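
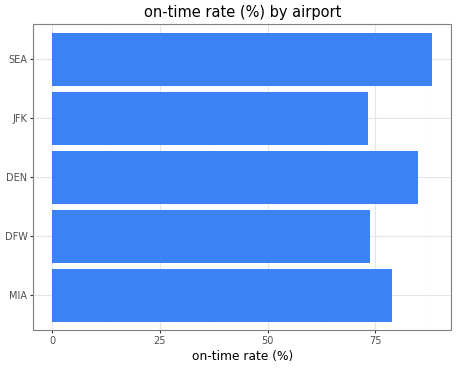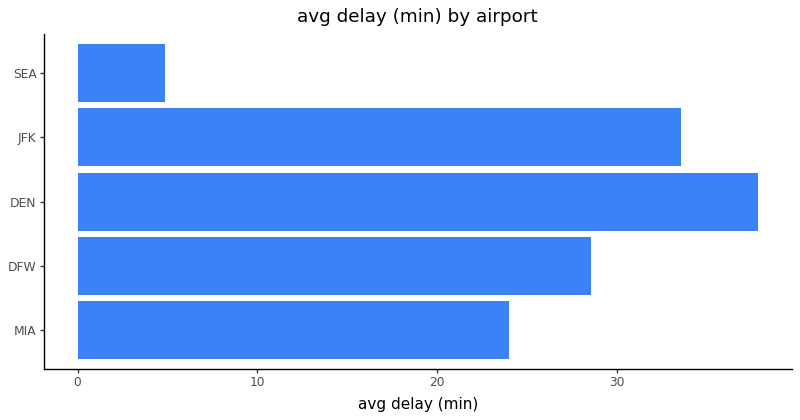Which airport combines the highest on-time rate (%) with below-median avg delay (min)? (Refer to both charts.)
Chart 2 median avg delay (min) ≈ 30; below-median airports: MIA, SEA. Among those, SEA has the highest on-time rate (%) (≈ 90).

SEA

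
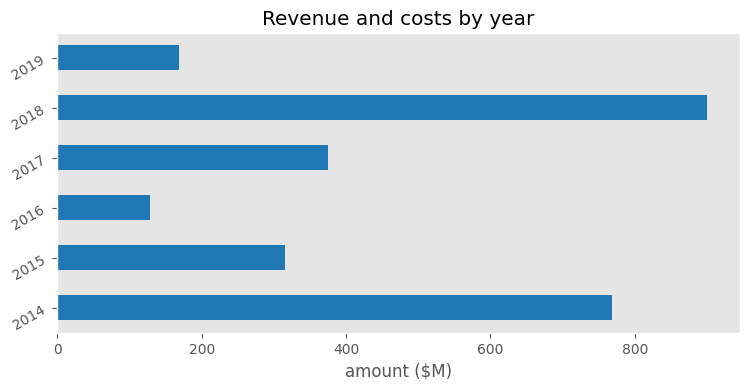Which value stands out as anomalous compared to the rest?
2018 ≈ 900; the rest sit between ≈ 100 and ≈ 800.

2018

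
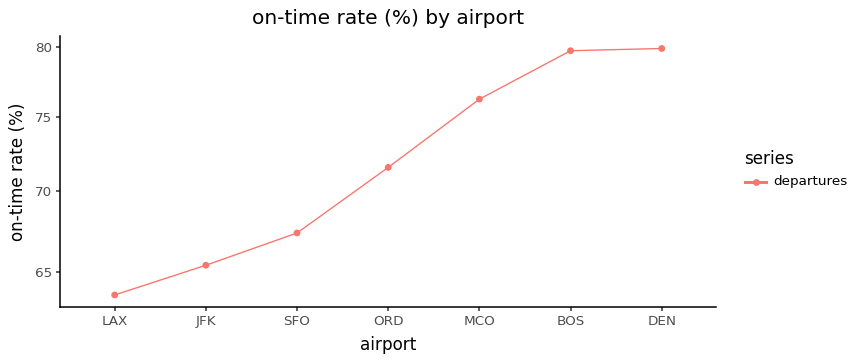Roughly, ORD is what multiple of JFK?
≈ 1.09×

ORD ≈ 72, JFK ≈ 66; 72/66 ≈ 1.09.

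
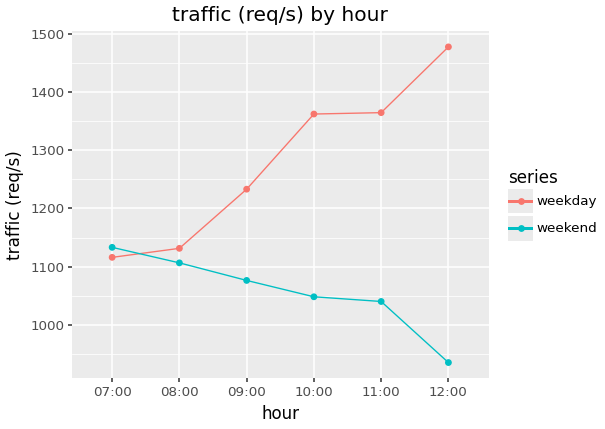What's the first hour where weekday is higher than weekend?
07:00: weekday ≈ 1100 vs weekend ≈ 1150 (not yet); 08:00: weekday ≈ 1150 vs weekend ≈ 1100 (first crossover).

08:00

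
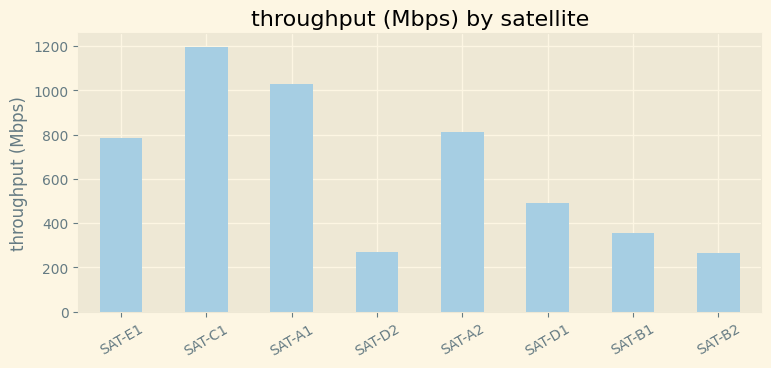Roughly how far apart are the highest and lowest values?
Max SAT-C1 ≈ 1200, min SAT-B2 ≈ 300; range ≈ 900.

≈ 900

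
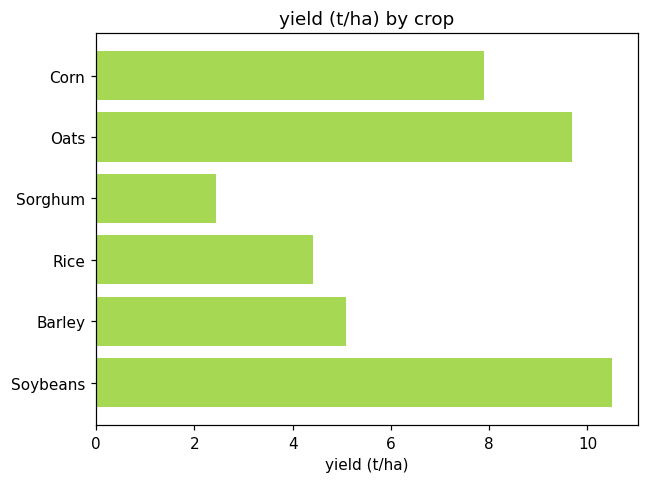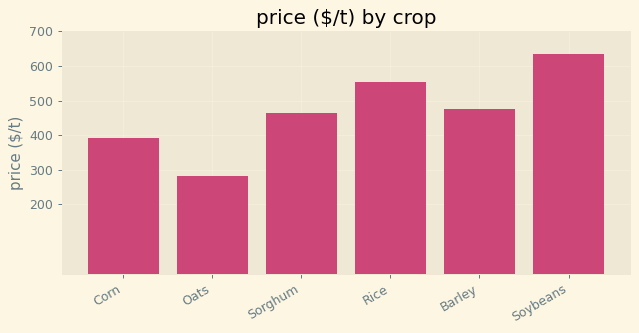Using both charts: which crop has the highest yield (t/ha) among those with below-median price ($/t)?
Oats

Chart 2 median price ($/t) ≈ 500; below-median crops: Corn, Oats, Sorghum. Among those, Oats has the highest yield (t/ha) (≈ 10).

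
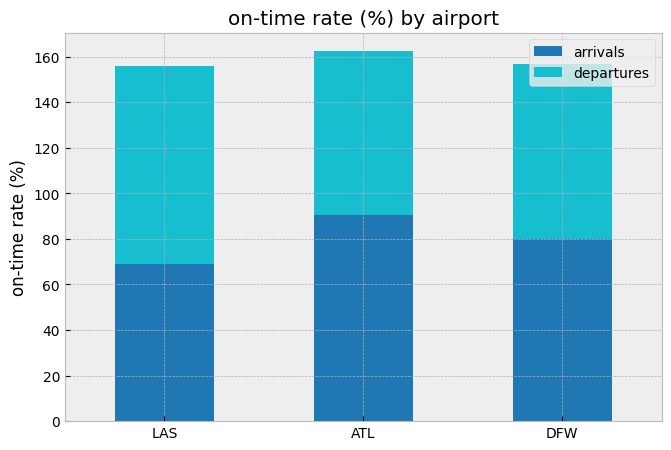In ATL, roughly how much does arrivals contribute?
≈ 100

arrivals top ≈ 100, bottom ≈ 0; segment ≈ 100.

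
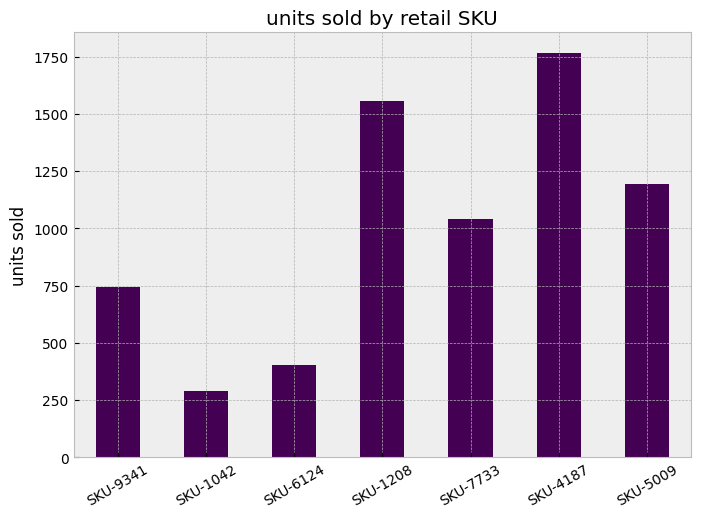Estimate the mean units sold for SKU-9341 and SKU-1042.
(800 + 200) / 2 ≈ 500.

≈ 500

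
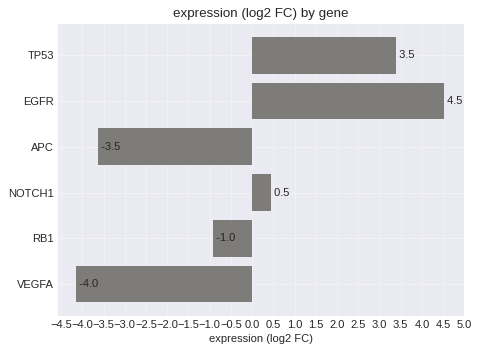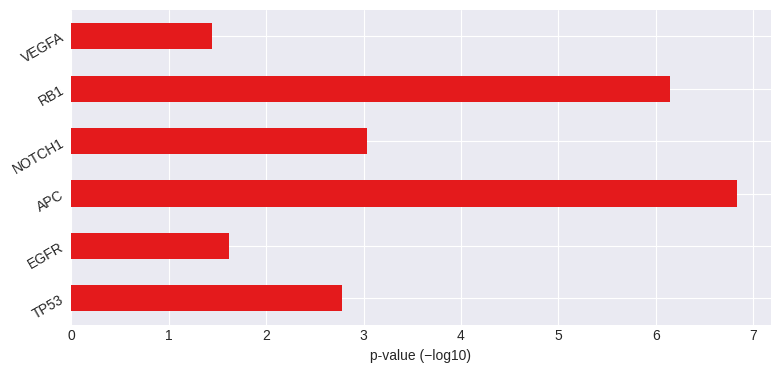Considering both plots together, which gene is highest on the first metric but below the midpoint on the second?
EGFR

Chart 2 median p-value (−log10) ≈ 3; below-median genes: TP53, EGFR, VEGFA. Among those, EGFR has the highest expression (log2 FC) (≈ 4.5).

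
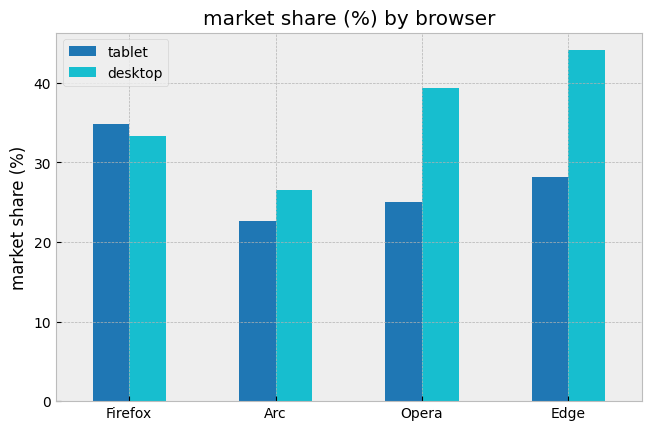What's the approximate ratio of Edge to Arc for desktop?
Edge ≈ 45, Arc ≈ 25; 45/25 ≈ 1.8.

≈ 1.8×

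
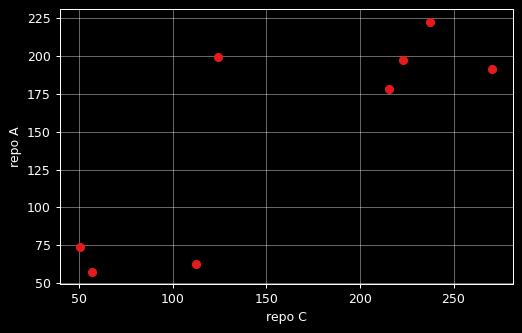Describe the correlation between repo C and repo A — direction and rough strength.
Points are positively correlated; strong (|r| ≈ 0.8).

positive, strong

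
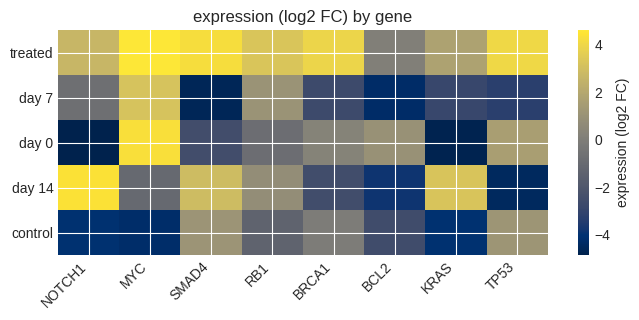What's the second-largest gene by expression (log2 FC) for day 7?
Top 3 for day 7: MYC ≈ 3, RB1 ≈ 1, NOTCH1 ≈ -1.

RB1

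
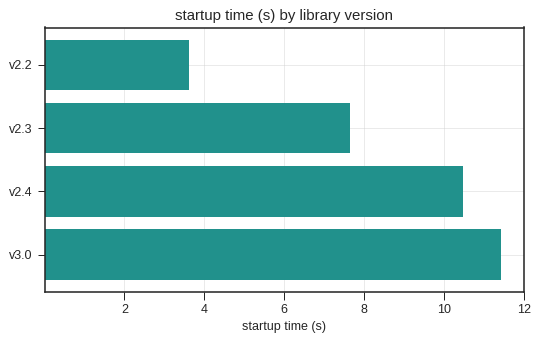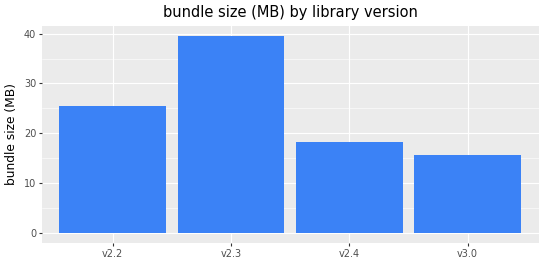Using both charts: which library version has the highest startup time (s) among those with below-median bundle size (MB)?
Chart 2 median bundle size (MB) ≈ 20; below-median library versions: v2.4, v3.0. Among those, v3.0 has the highest startup time (s) (≈ 12).

v3.0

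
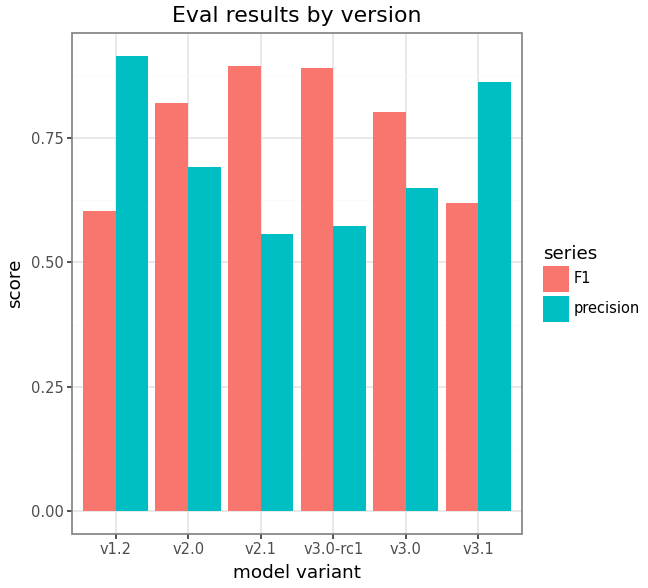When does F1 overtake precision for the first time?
v2.0

v1.2: F1 ≈ 0.6 vs precision ≈ 0.9 (not yet); v2.0: F1 ≈ 0.8 vs precision ≈ 0.7 (first crossover).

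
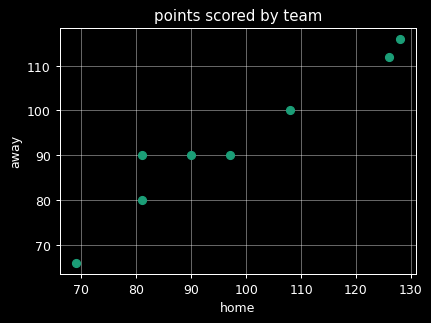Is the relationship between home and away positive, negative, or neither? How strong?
positive, strong

Points are positively correlated; strong (|r| ≈ 1.0).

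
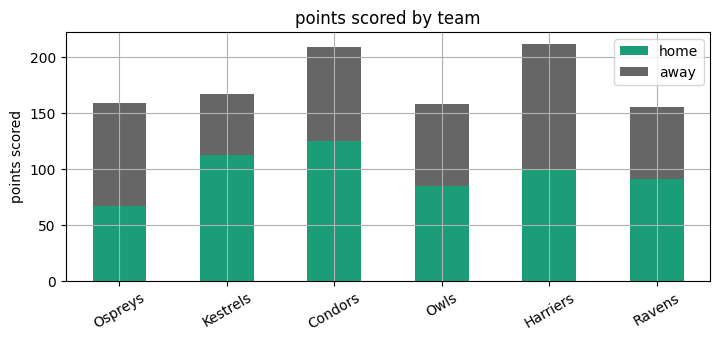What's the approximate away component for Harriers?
away top ≈ 220, bottom ≈ 100; segment ≈ 120.

≈ 120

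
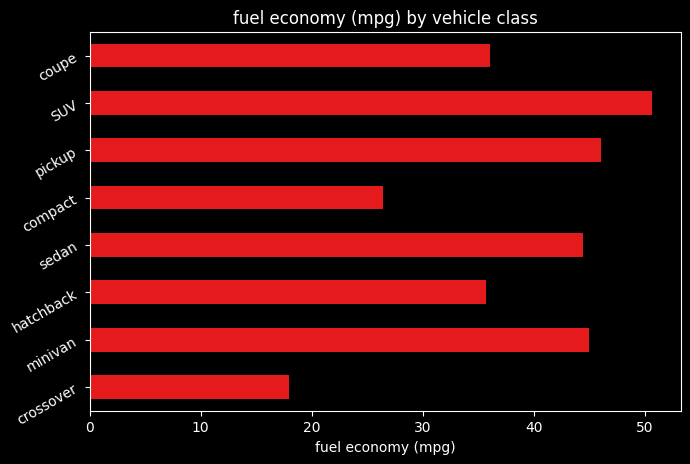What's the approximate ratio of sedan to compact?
≈ 1.8×

sedan ≈ 45, compact ≈ 25; 45/25 ≈ 1.8.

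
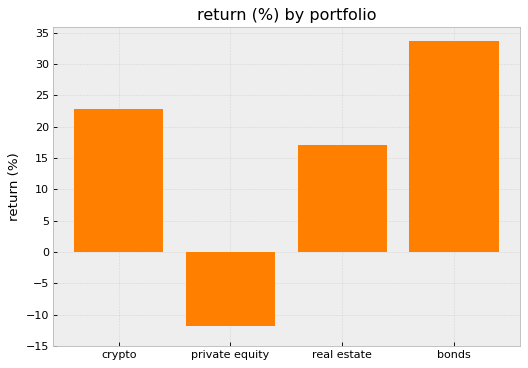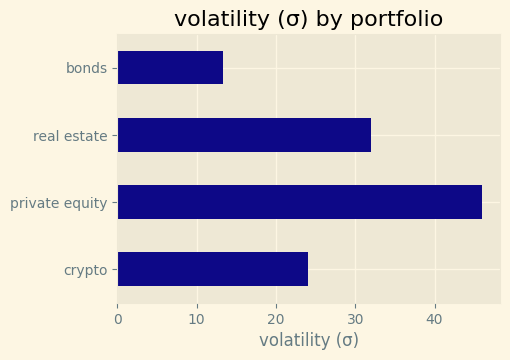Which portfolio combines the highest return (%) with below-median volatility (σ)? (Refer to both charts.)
Chart 2 median volatility (σ) ≈ 30; below-median portfolios: crypto, bonds. Among those, bonds has the highest return (%) (≈ 35).

bonds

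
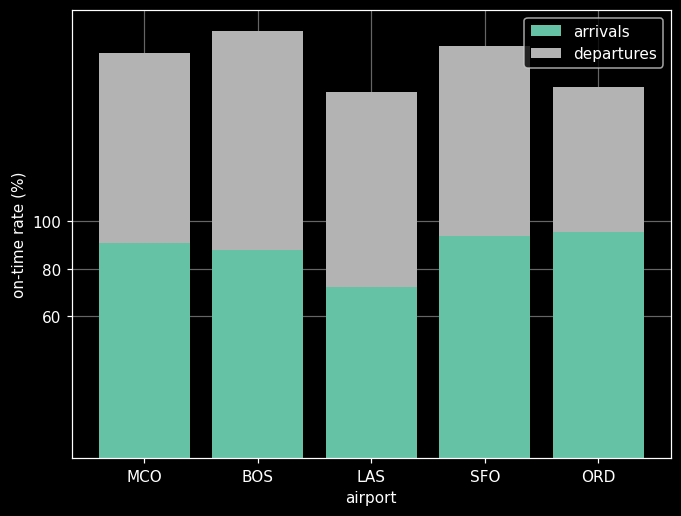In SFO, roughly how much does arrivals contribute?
≈ 100

arrivals top ≈ 100, bottom ≈ 0; segment ≈ 100.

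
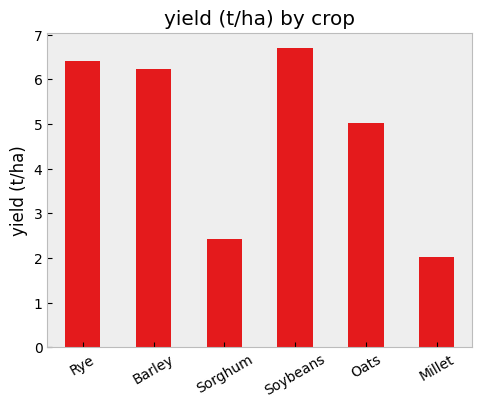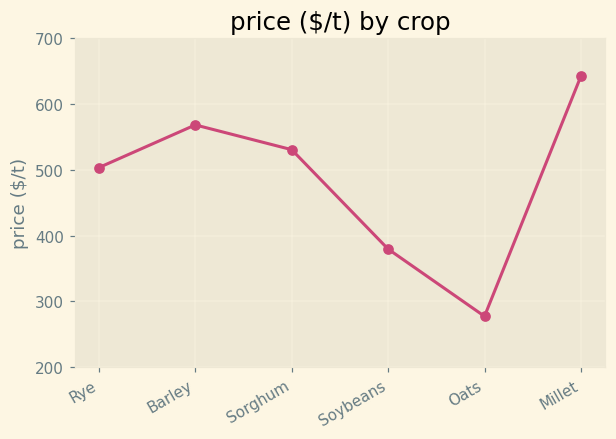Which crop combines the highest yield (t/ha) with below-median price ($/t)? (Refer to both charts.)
Chart 2 median price ($/t) ≈ 500; below-median crops: Rye, Soybeans, Oats. Among those, Soybeans has the highest yield (t/ha) (≈ 7).

Soybeans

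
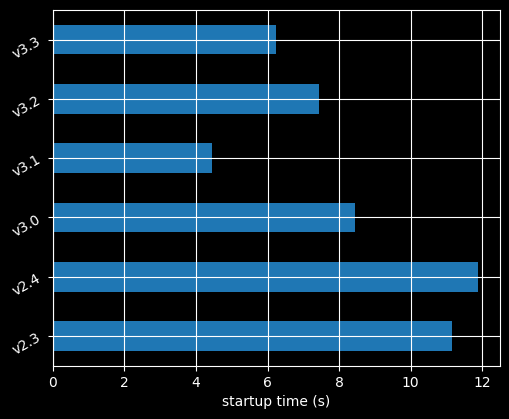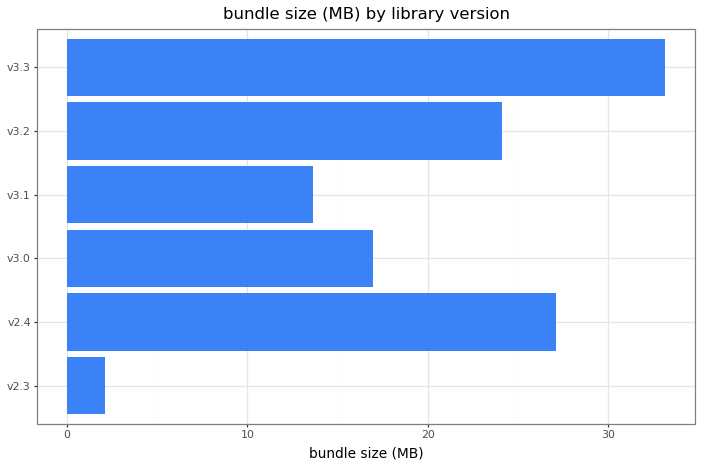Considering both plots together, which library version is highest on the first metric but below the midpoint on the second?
Chart 2 median bundle size (MB) ≈ 20; below-median library versions: v2.3, v3.0, v3.1. Among those, v2.3 has the highest startup time (s) (≈ 12).

v2.3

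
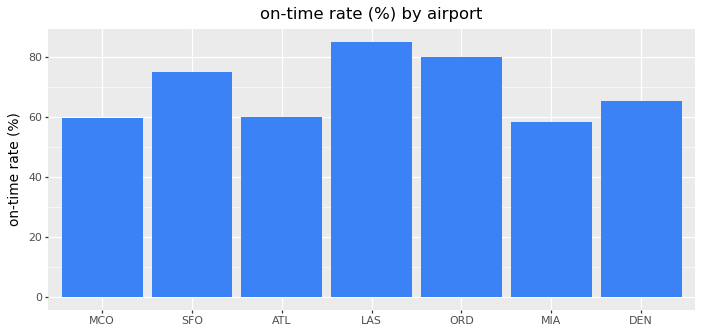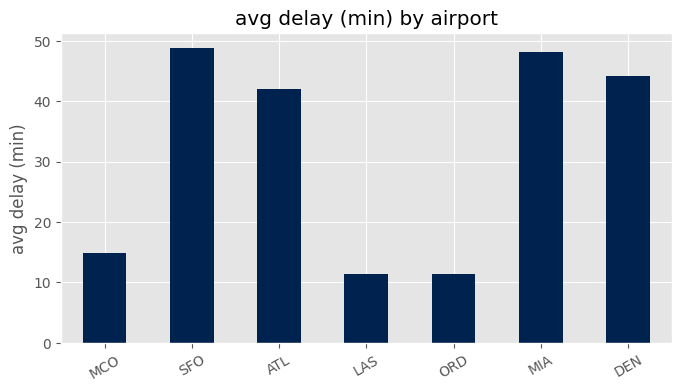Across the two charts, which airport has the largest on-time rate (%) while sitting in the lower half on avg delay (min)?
LAS

Chart 2 median avg delay (min) ≈ 40; below-median airports: MCO, LAS, ORD. Among those, LAS has the highest on-time rate (%) (≈ 90).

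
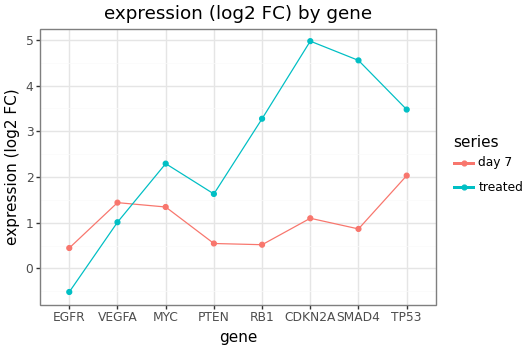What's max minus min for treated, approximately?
≈ 5.5

Max CDKN2A ≈ 5.0, min EGFR ≈ -0.5; range ≈ 5.5.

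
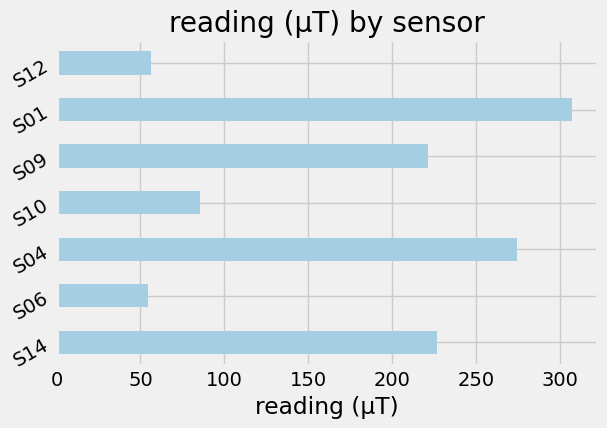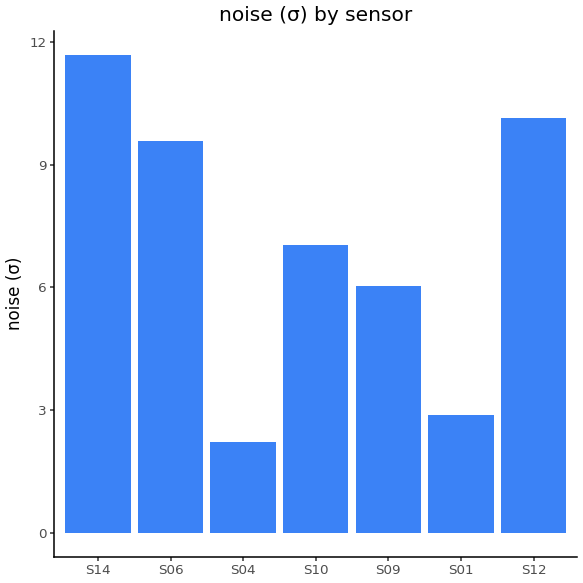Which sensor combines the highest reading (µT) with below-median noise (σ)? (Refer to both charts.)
S01

Chart 2 median noise (σ) ≈ 8; below-median sensors: S04, S09, S01. Among those, S01 has the highest reading (µT) (≈ 300).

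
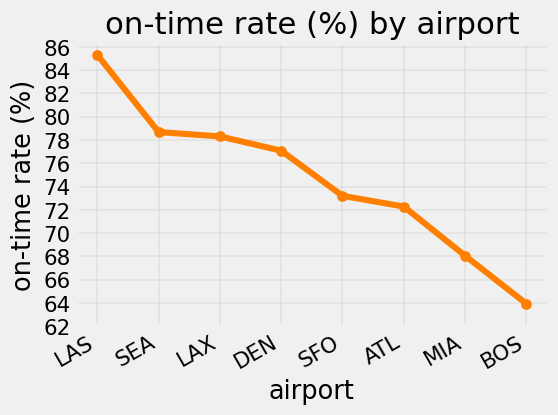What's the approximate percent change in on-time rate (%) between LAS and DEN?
LAS ≈ 86, DEN ≈ 78; (78 − 86) / 86 ≈ -9.3%.

≈ -9.3%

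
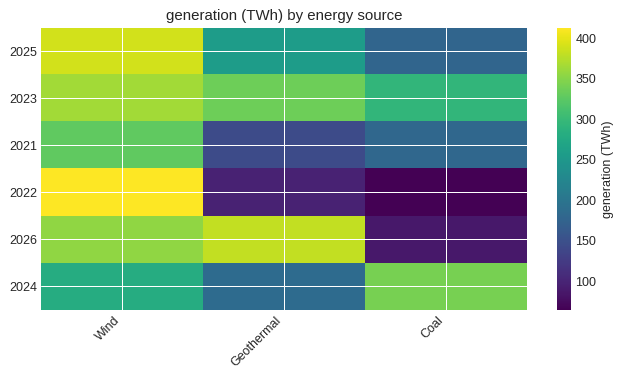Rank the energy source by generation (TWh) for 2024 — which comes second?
Top 3 for 2024: Coal ≈ 350, Wind ≈ 300, Geothermal ≈ 200.

Wind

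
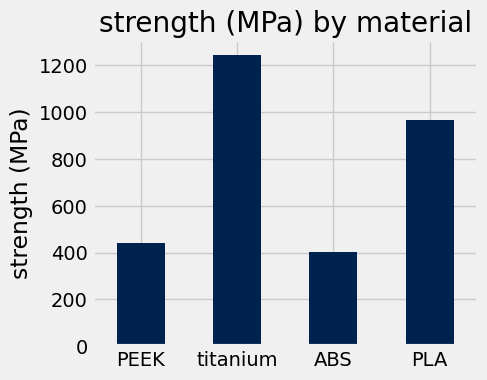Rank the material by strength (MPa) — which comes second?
PLA

Top 3: titanium ≈ 1200, PLA ≈ 1000, PEEK ≈ 400.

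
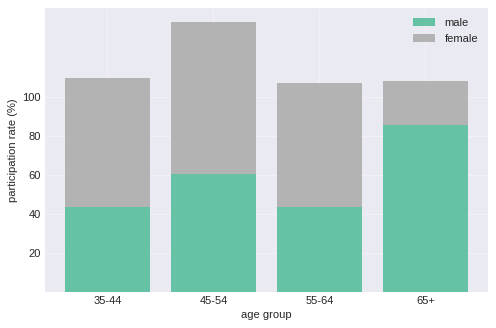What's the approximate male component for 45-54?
≈ 60

male top ≈ 60, bottom ≈ 0; segment ≈ 60.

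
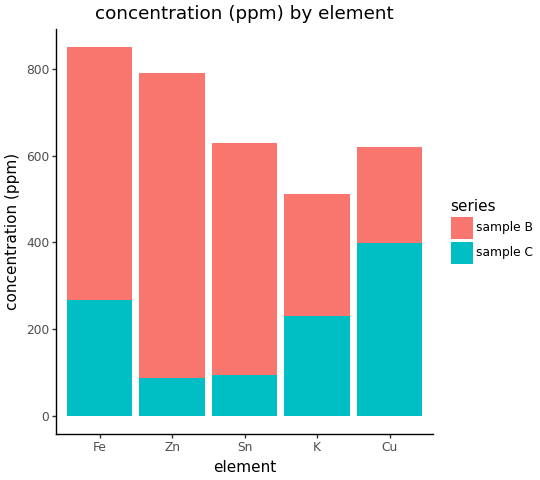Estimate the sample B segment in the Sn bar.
sample B top ≈ 600, bottom ≈ 100; segment ≈ 500.

≈ 500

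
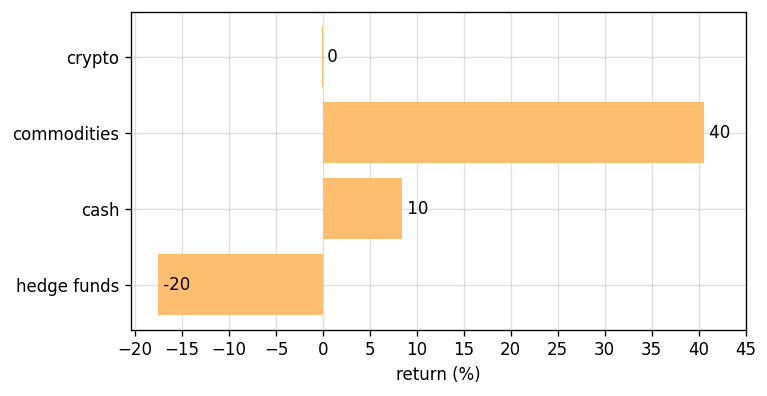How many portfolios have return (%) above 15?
Above 15: commodities.

1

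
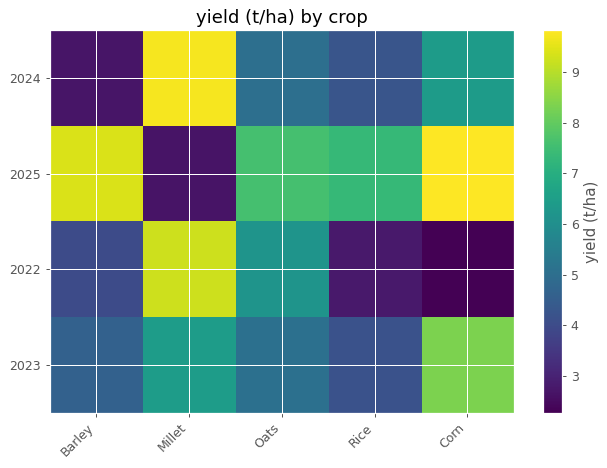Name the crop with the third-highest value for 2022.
Barley

Top 4 for 2022: Millet ≈ 9, Oats ≈ 6, Barley ≈ 4, Rice ≈ 3.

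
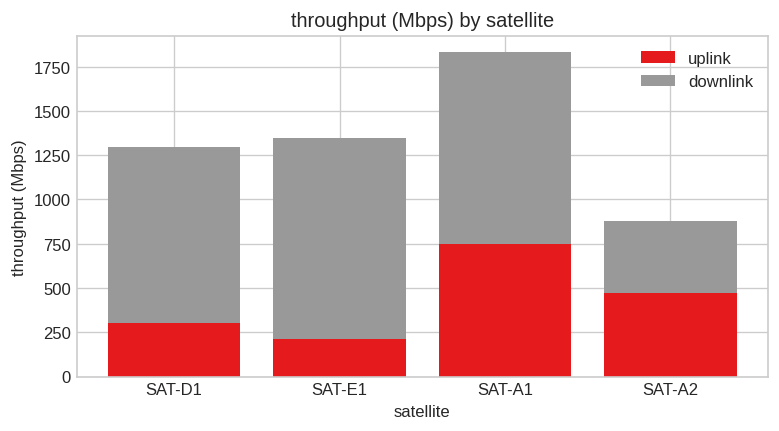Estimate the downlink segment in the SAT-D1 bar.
downlink top ≈ 1200, bottom ≈ 400; segment ≈ 800.

≈ 800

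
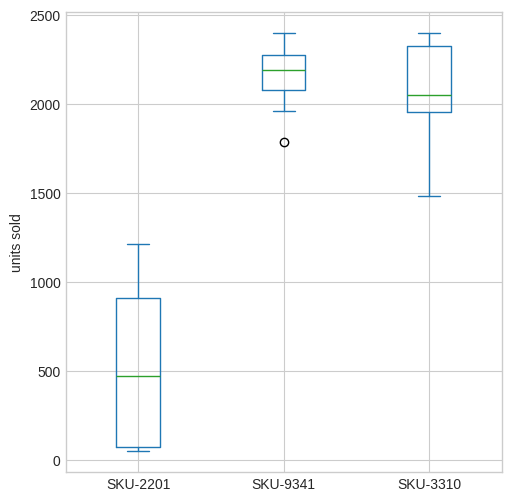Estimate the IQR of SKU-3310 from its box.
≈ 400

Q3 ≈ 2400, Q1 ≈ 2000; IQR ≈ 400.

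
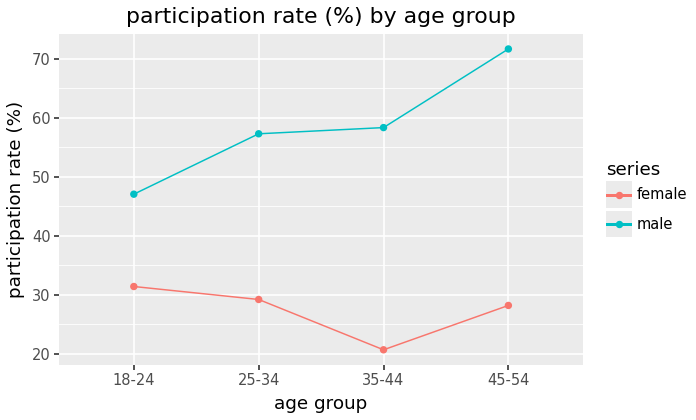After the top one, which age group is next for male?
35-44

Top 3 for male: 45-54 ≈ 70, 35-44 ≈ 60, 25-34 ≈ 55.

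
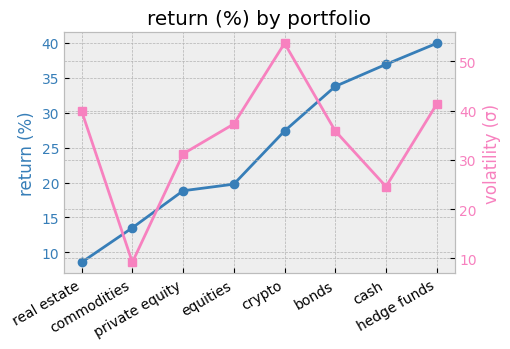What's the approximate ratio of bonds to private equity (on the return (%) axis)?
≈ 1.75×

bonds ≈ 35, private equity ≈ 20; 35/20 ≈ 1.75.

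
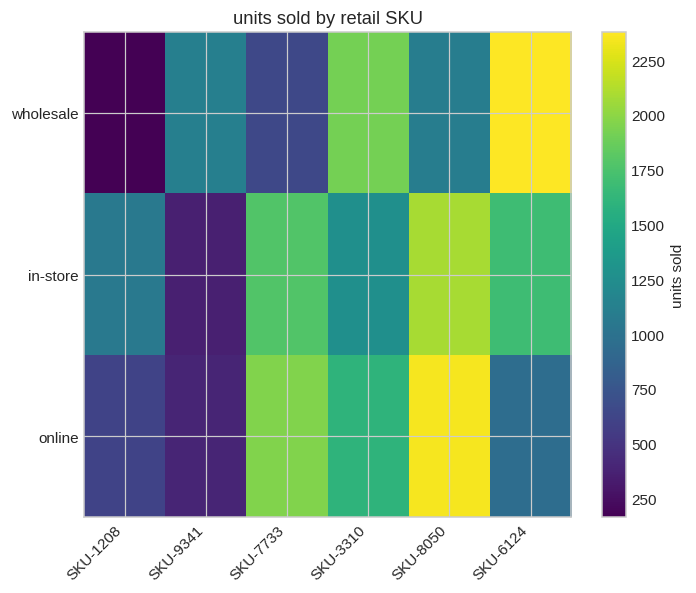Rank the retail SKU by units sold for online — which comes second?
SKU-7733

Top 3 for online: SKU-8050 ≈ 2400, SKU-7733 ≈ 2000, SKU-3310 ≈ 1600.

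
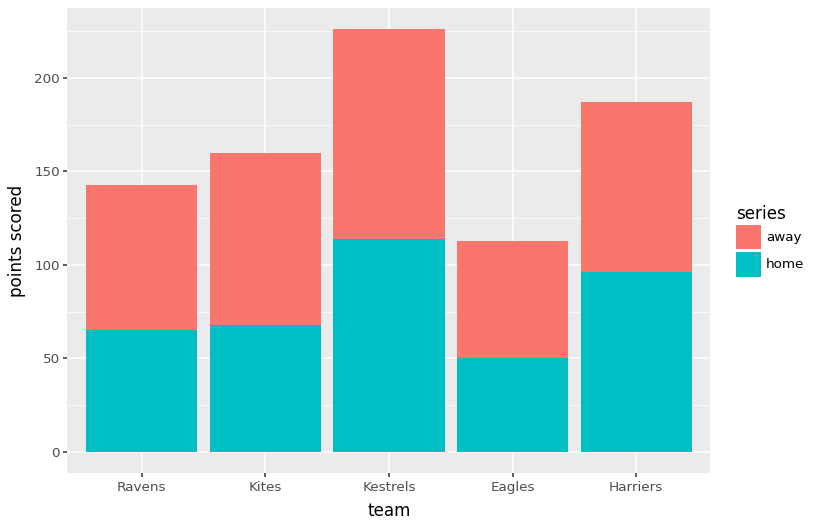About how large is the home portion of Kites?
≈ 60

home top ≈ 60, bottom ≈ 0; segment ≈ 60.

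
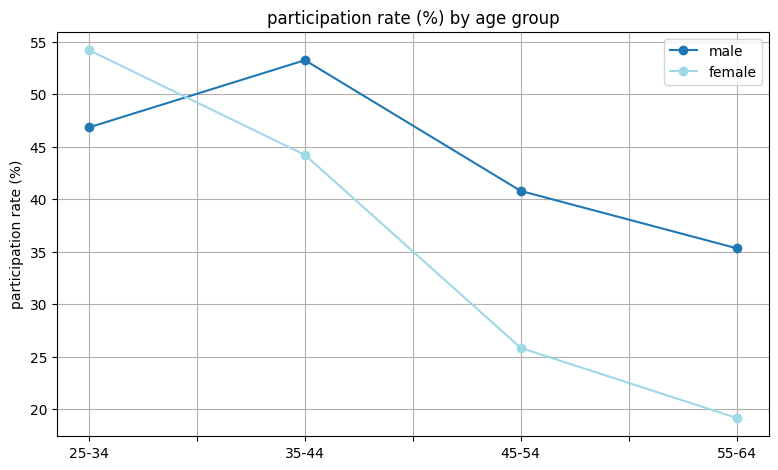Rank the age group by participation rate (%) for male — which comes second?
Top 3 for male: 35-44 ≈ 55, 25-34 ≈ 45, 45-54 ≈ 40.

25-34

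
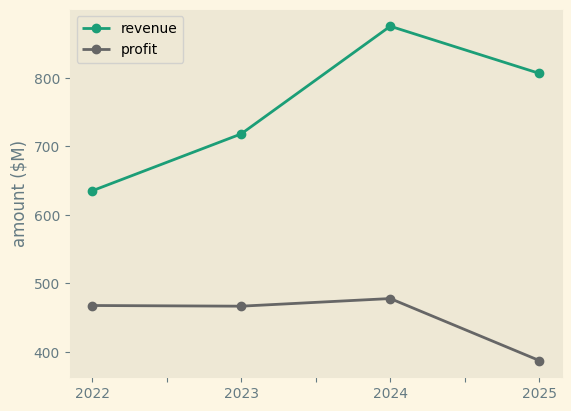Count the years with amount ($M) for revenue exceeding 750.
2

Above 750: 2024, 2025.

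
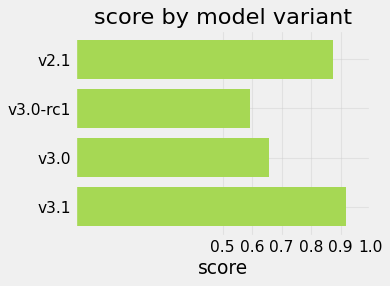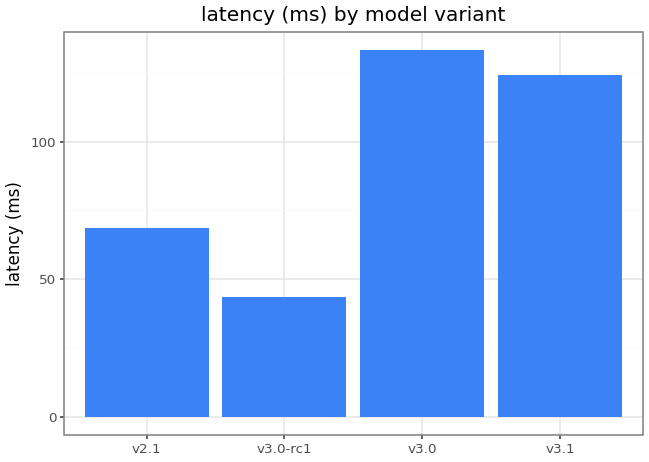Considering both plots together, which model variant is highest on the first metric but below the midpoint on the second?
v2.1

Chart 2 median latency (ms) ≈ 100; below-median model variants: v2.1, v3.0-rc1. Among those, v2.1 has the highest score (≈ 0.9).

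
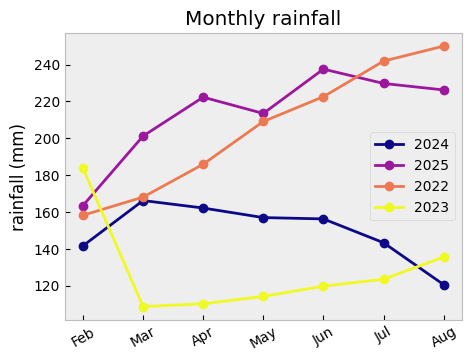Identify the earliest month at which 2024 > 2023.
Feb: 2024 ≈ 140 vs 2023 ≈ 180 (not yet); Mar: 2024 ≈ 160 vs 2023 ≈ 100 (first crossover).

Mar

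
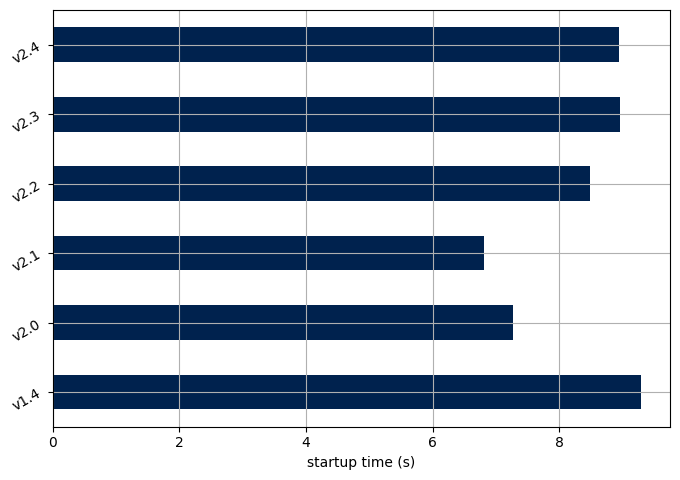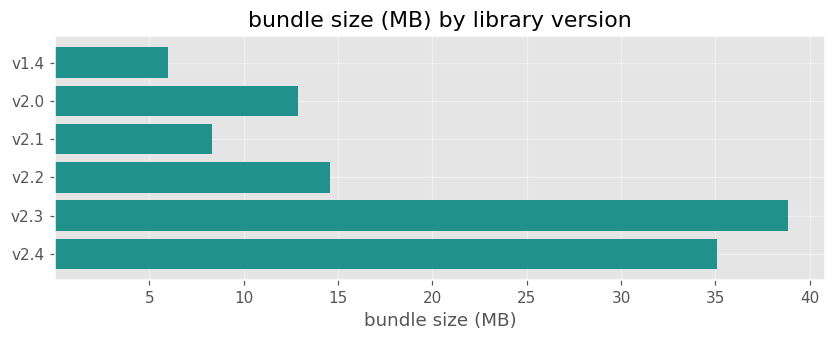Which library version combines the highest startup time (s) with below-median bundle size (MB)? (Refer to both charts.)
Chart 2 median bundle size (MB) ≈ 15; below-median library versions: v1.4, v2.0, v2.1. Among those, v1.4 has the highest startup time (s) (≈ 9).

v1.4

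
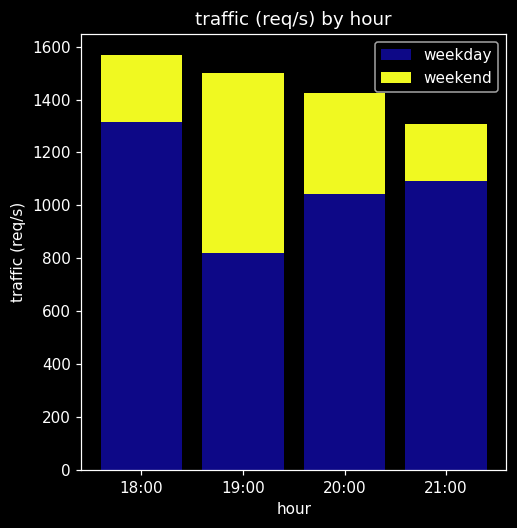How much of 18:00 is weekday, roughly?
weekday top ≈ 1400, bottom ≈ 0; segment ≈ 1400.

≈ 1400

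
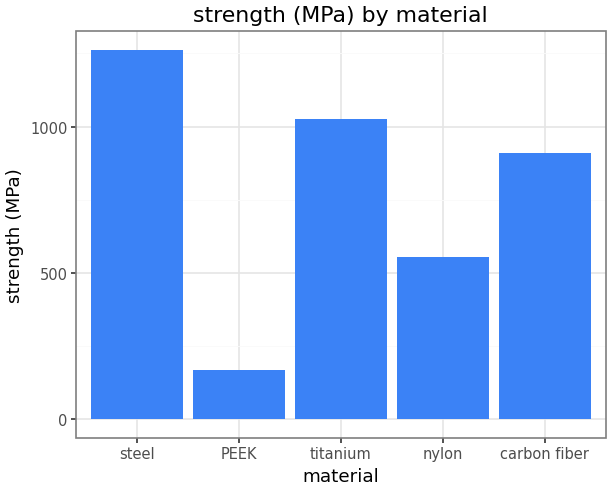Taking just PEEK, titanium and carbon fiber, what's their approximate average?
≈ 733

(200 + 1000 + 1000) / 3 ≈ 733.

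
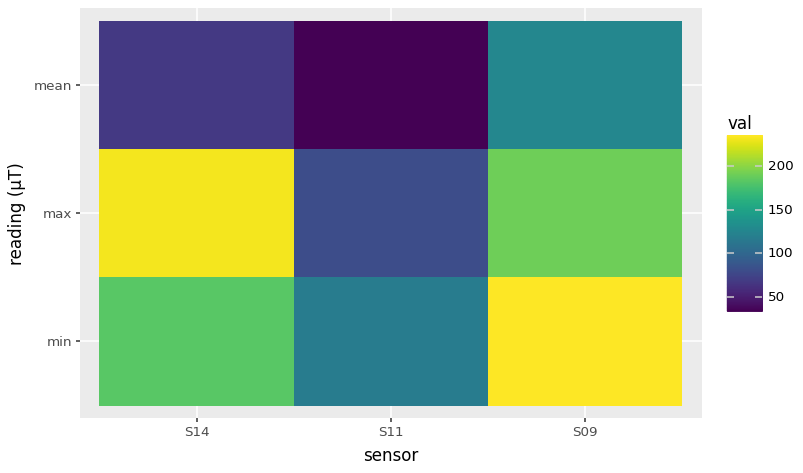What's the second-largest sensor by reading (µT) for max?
Top 3 for max: S14 ≈ 240, S09 ≈ 200, S11 ≈ 80.

S09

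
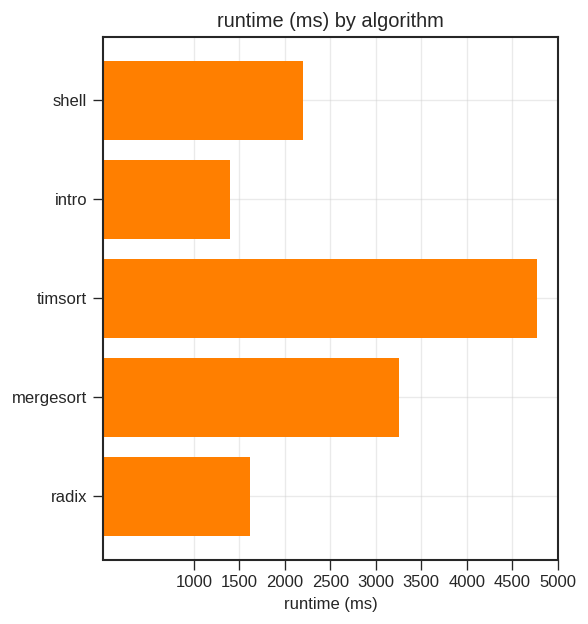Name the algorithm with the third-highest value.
Top 4: timsort ≈ 5000, mergesort ≈ 3500, shell ≈ 2000, radix ≈ 1500.

shell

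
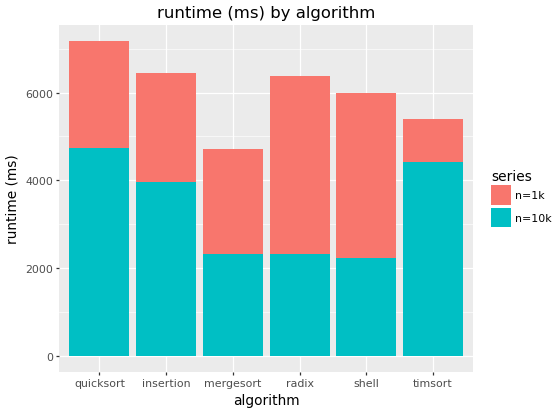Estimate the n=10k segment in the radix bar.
n=10k top ≈ 2000, bottom ≈ 0; segment ≈ 2000.

≈ 2000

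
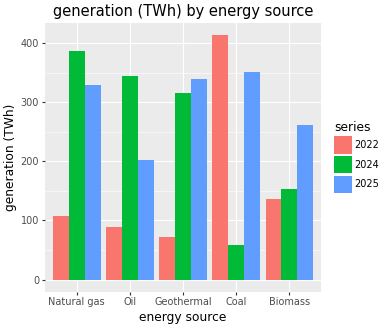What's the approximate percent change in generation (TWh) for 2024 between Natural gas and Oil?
Natural gas ≈ 400, Oil ≈ 350; (350 − 400) / 400 ≈ -12.5%.

≈ -12.5%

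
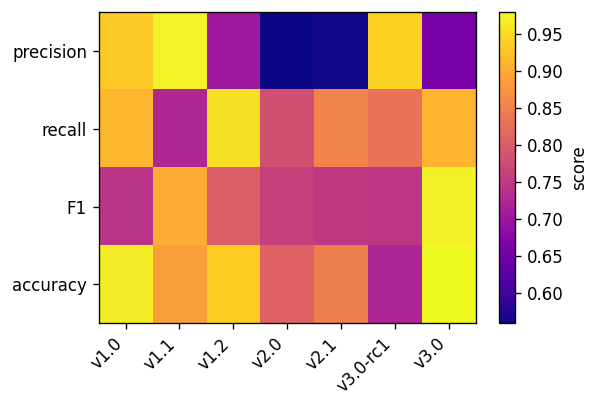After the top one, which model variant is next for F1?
v1.1

Top 3 for F1: v3.0 ≈ 0.95, v1.1 ≈ 0.90, v1.2 ≈ 0.80.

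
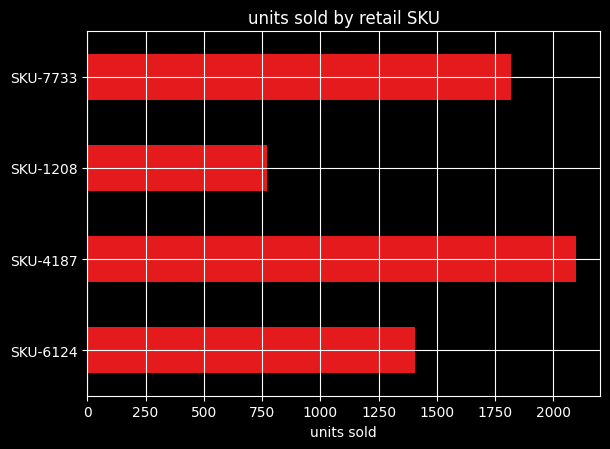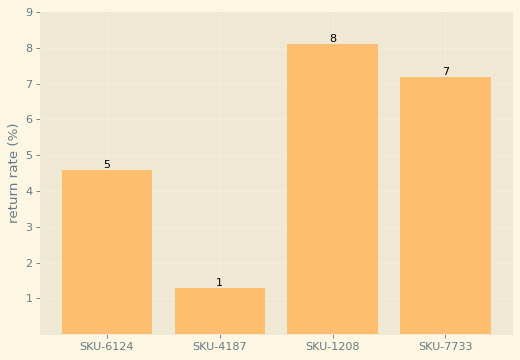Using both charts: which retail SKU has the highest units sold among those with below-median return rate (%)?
Chart 2 median return rate (%) ≈ 6; below-median retail SKUs: SKU-6124, SKU-4187. Among those, SKU-4187 has the highest units sold (≈ 2000).

SKU-4187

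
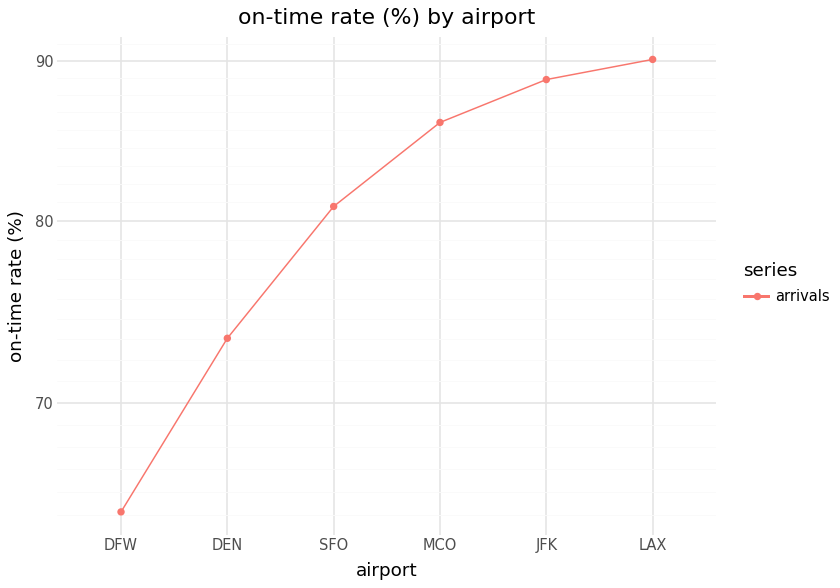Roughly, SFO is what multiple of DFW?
SFO ≈ 80, DFW ≈ 65; 80/65 ≈ 1.23.

≈ 1.23×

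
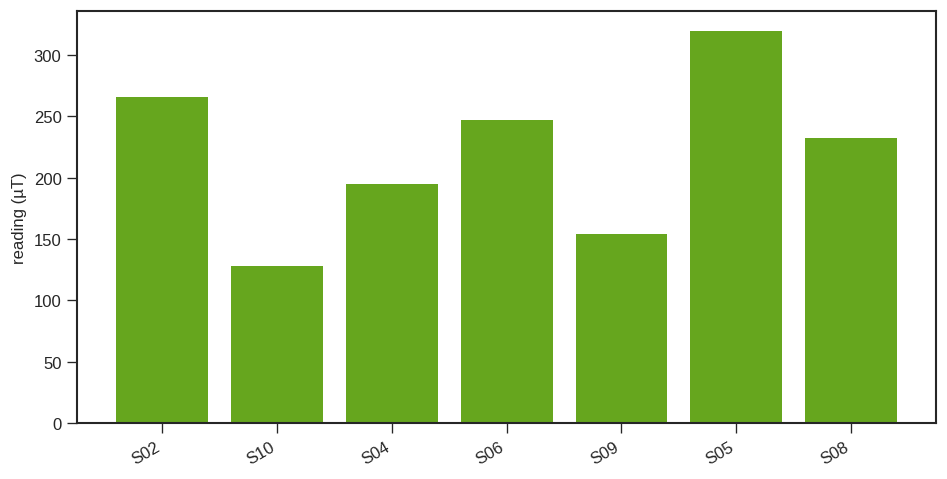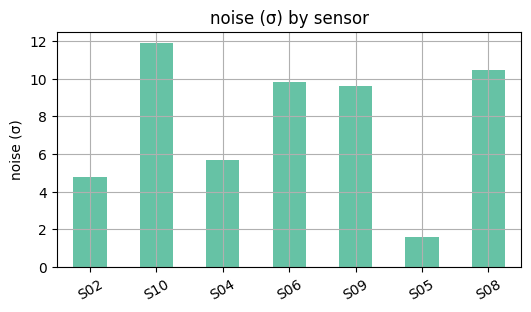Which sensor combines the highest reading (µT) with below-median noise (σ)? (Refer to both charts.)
Chart 2 median noise (σ) ≈ 10; below-median sensors: S02, S04, S05. Among those, S05 has the highest reading (µT) (≈ 300).

S05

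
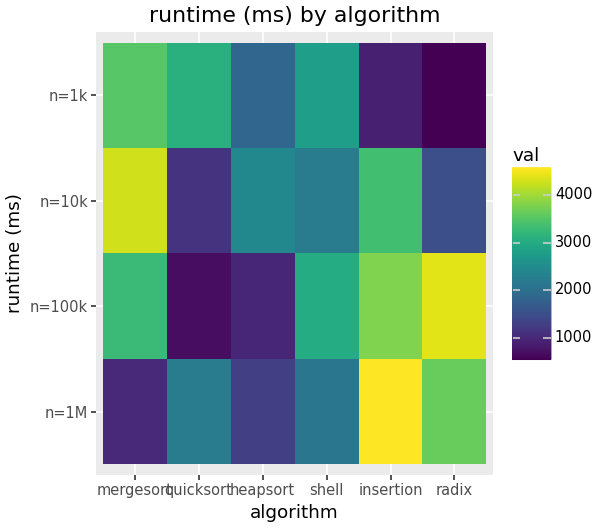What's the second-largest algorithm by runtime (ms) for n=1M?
Top 3 for n=1M: insertion ≈ 4500, radix ≈ 3500, quicksort ≈ 2000.

radix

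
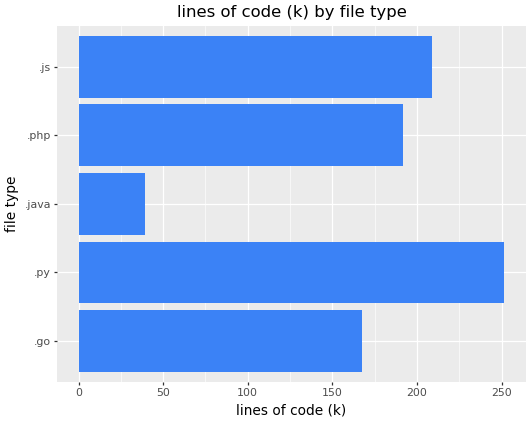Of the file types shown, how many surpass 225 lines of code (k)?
Above 225: .py.

1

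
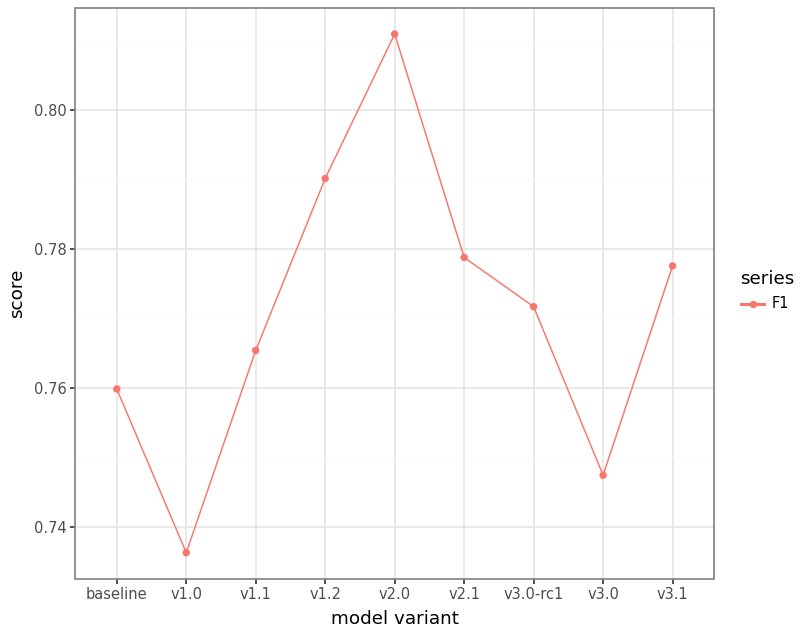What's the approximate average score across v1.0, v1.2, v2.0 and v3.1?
≈ 0.78

(0.74 + 0.79 + 0.81 + 0.78) / 4 ≈ 0.78.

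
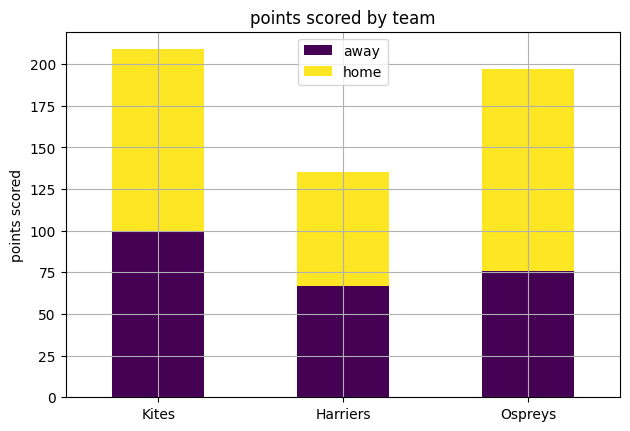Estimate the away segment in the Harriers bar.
≈ 60

away top ≈ 60, bottom ≈ 0; segment ≈ 60.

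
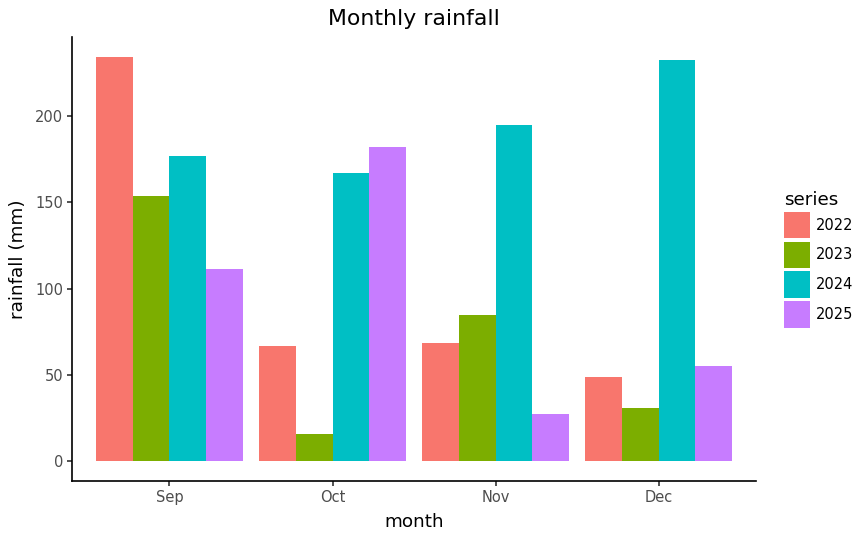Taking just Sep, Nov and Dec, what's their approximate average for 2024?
≈ 207

(180 + 200 + 240) / 3 ≈ 207.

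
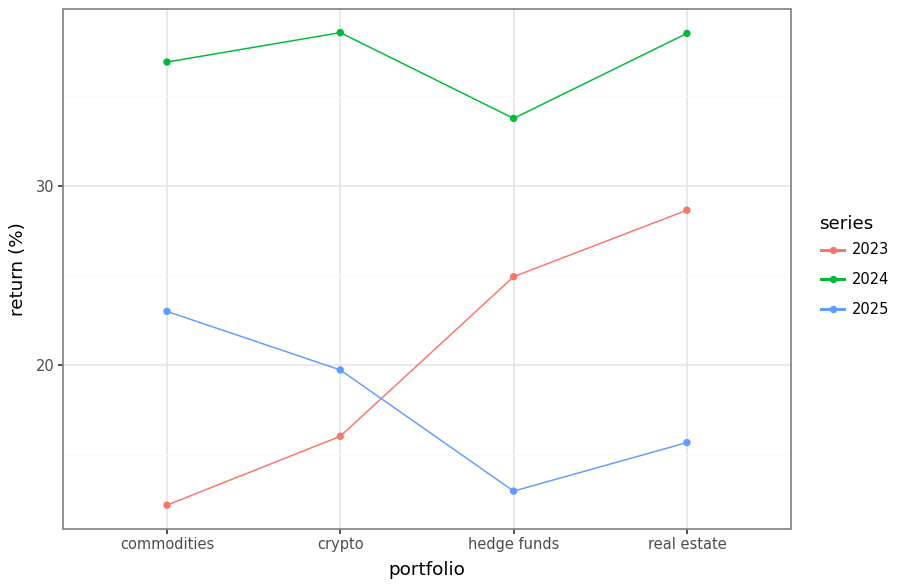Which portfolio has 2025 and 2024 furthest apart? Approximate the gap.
real estate: 2025 ≈ 15, 2024 ≈ 40 → gap ≈ 25. Next-largest (hedge funds) is only ≈ 20.

real estate, ≈ 25 %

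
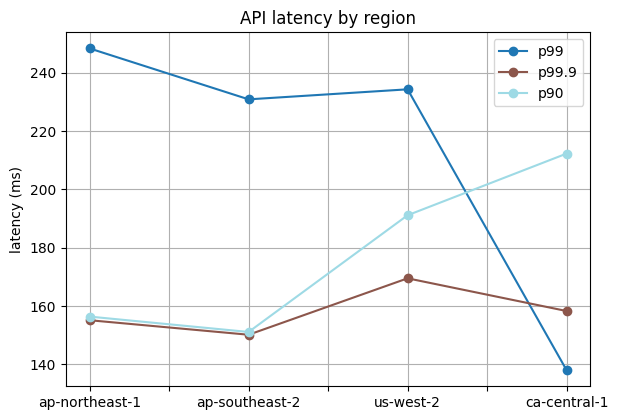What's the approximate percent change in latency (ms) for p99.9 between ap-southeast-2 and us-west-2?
ap-southeast-2 ≈ 150, us-west-2 ≈ 170; (170 − 150) / 150 ≈ +13.3%.

≈ +13.3%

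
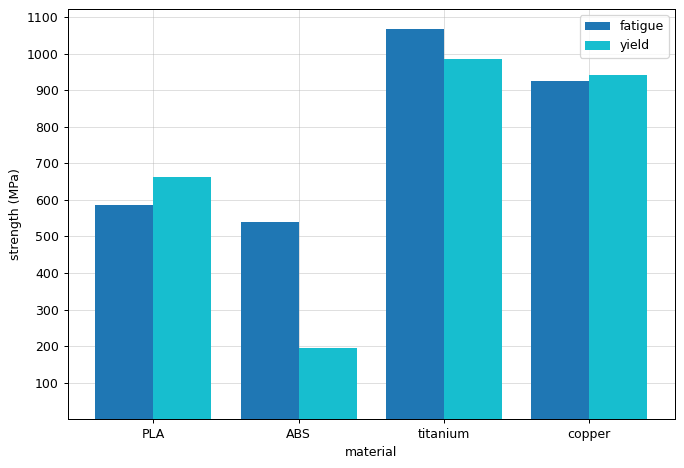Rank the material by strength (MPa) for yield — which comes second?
copper

Top 3 for yield: titanium ≈ 1000, copper ≈ 900, PLA ≈ 700.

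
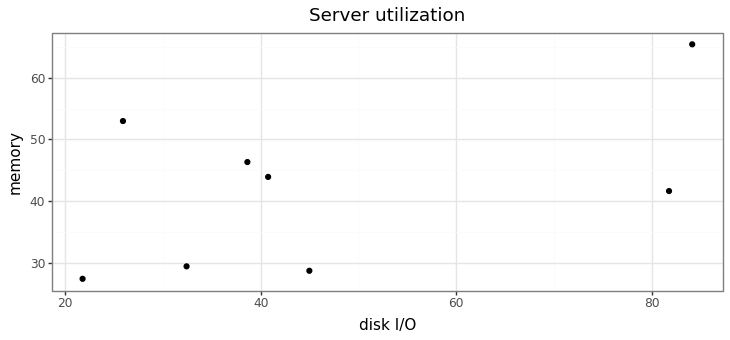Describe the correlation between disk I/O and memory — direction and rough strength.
Points are positively correlated; moderate (|r| ≈ 0.5).

positive, moderate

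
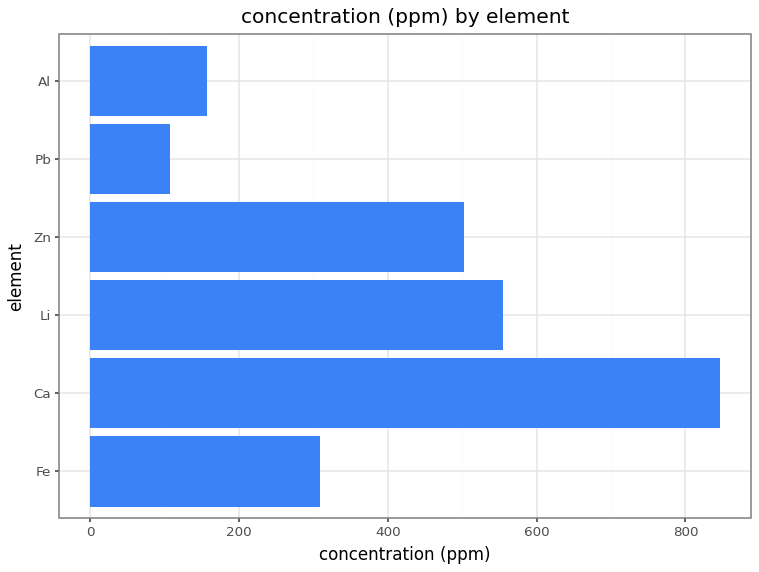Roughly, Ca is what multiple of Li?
≈ 1.33×

Ca ≈ 800, Li ≈ 600; 800/600 ≈ 1.33.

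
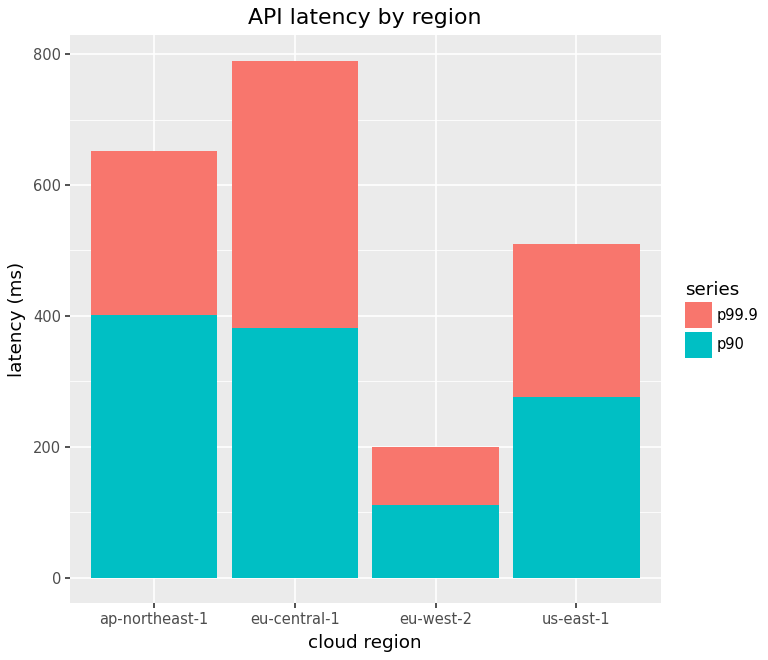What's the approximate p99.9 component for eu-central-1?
p99.9 top ≈ 800, bottom ≈ 400; segment ≈ 400.

≈ 400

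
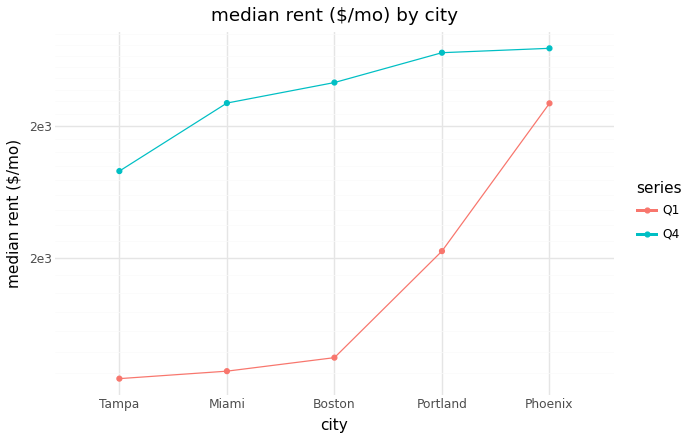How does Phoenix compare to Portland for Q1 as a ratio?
≈ 1.38×

Phoenix ≈ 2200, Portland ≈ 1600; 2200/1600 ≈ 1.38.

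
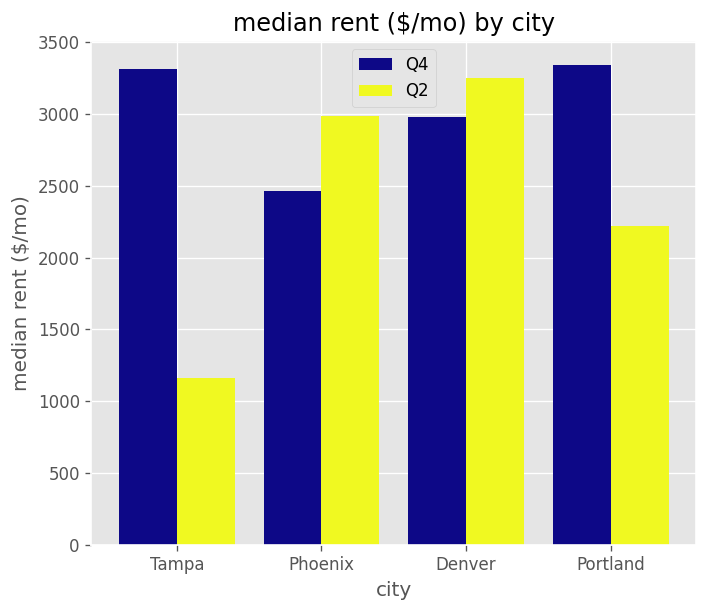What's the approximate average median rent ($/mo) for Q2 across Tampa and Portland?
≈ 1500

(1000 + 2000) / 2 ≈ 1500.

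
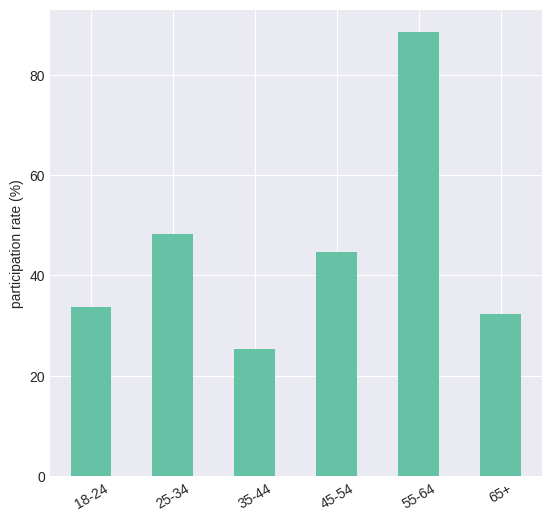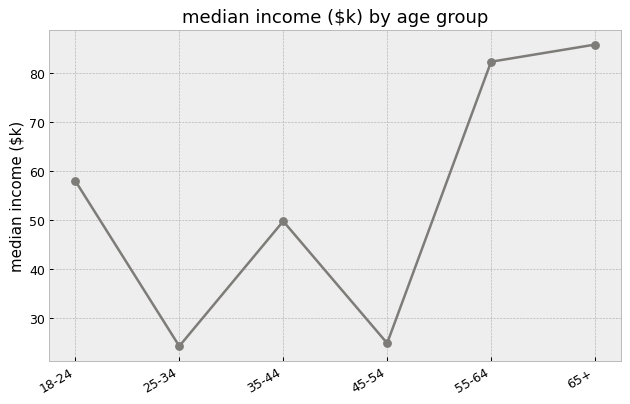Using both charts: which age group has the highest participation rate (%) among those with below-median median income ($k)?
Chart 2 median median income ($k) ≈ 50; below-median age groups: 25-34, 35-44, 45-54. Among those, 25-34 has the highest participation rate (%) (≈ 50).

25-34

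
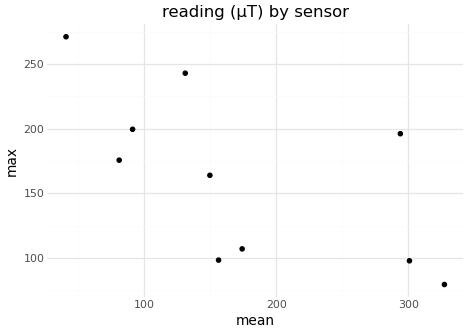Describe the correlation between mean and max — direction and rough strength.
negative, moderate

Points are negatively correlated; moderate (|r| ≈ 0.6).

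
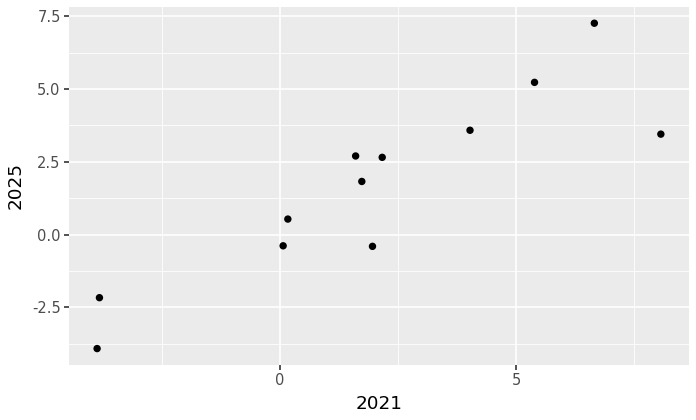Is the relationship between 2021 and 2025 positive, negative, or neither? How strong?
Points are positively correlated; strong (|r| ≈ 0.9).

positive, strong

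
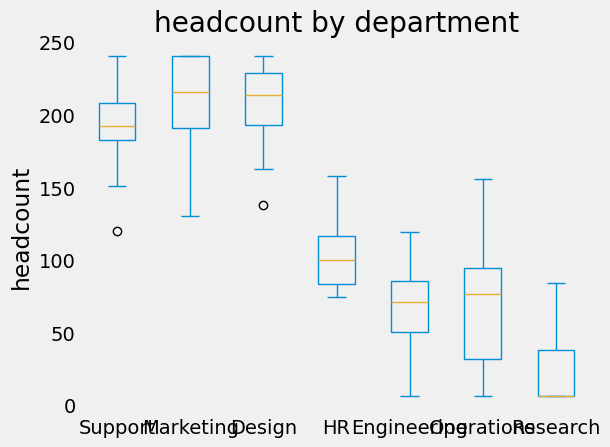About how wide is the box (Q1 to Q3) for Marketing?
≈ 40

Q3 ≈ 240, Q1 ≈ 200; IQR ≈ 40.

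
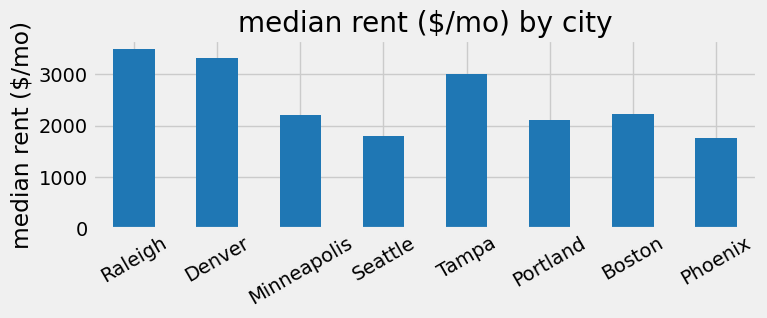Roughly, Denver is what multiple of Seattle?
≈ 1.75×

Denver ≈ 3500, Seattle ≈ 2000; 3500/2000 ≈ 1.75.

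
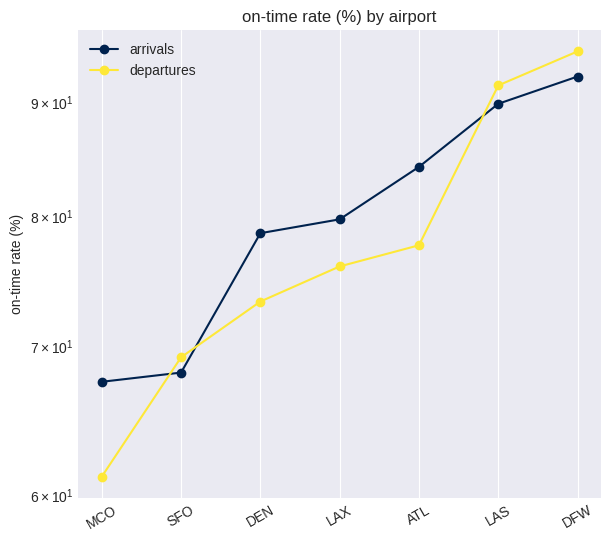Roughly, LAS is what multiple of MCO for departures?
LAS ≈ 90, MCO ≈ 60; 90/60 ≈ 1.5.

≈ 1.5×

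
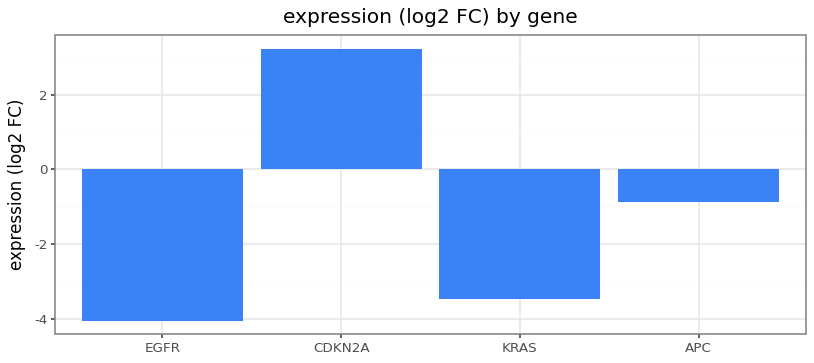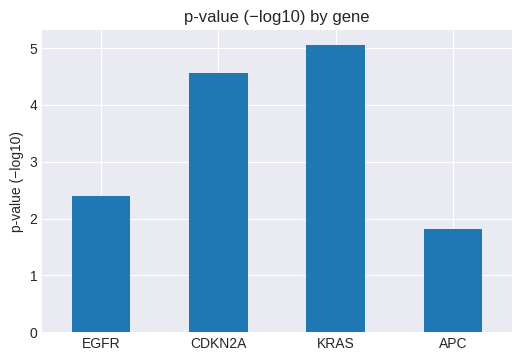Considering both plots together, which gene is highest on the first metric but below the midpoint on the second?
Chart 2 median p-value (−log10) ≈ 3.5; below-median genes: EGFR, APC. Among those, APC has the highest expression (log2 FC) (≈ -1).

APC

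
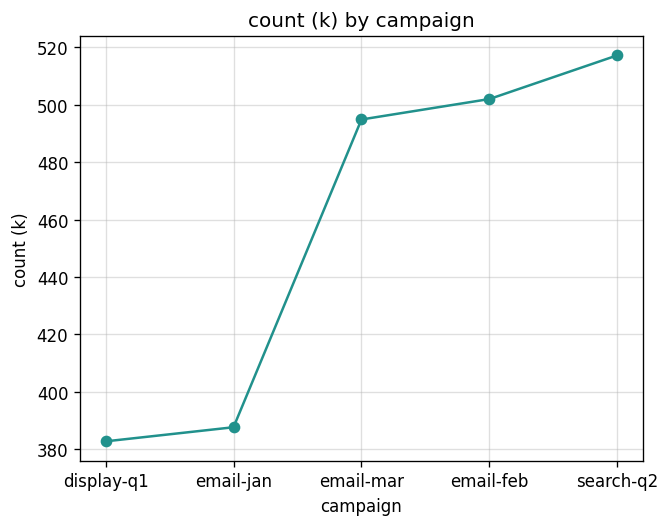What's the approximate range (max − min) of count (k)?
≈ 140

Max search-q2 ≈ 520, min display-q1 ≈ 380; range ≈ 140.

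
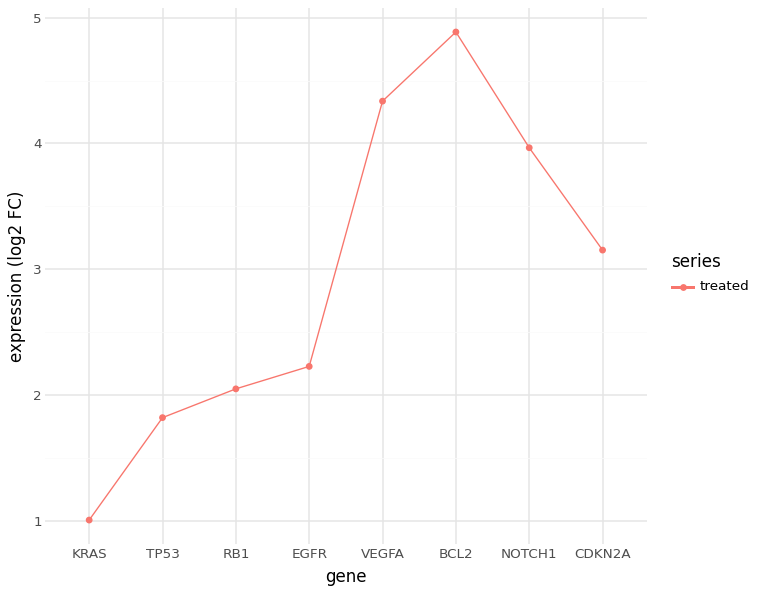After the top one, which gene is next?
Top 3: BCL2 ≈ 5.0, VEGFA ≈ 4.5, NOTCH1 ≈ 4.0.

VEGFA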